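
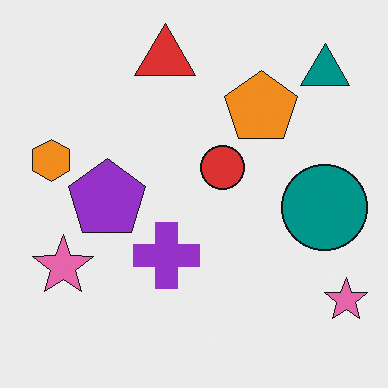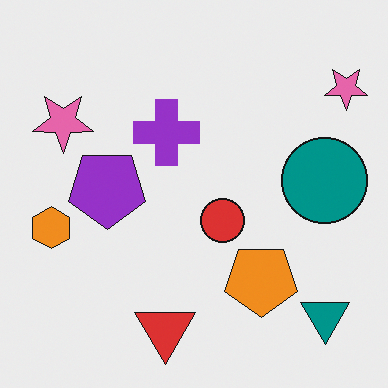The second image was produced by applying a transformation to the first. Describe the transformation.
Flipped vertically (top ↔ bottom).

The red triangle is in the top of the first image and the bottom of the second — shapes on opposite sides of the horizontal midline have swapped in a mirror flip.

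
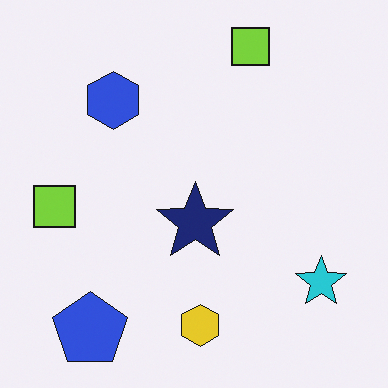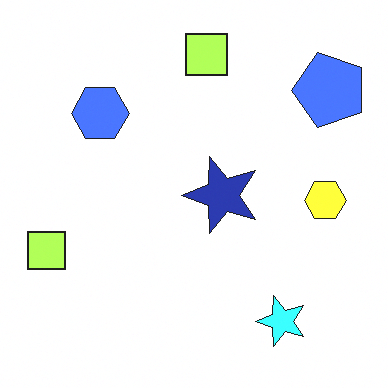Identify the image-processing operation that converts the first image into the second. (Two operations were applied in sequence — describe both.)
The transformation is: noticeably brightened, then transposed (reflected across the top-left ↔ bottom-right diagonal).

Every pixel — background and shapes alike — is uniformly brightened. Shapes have swapped their row and column positions — what was in the top-right is now in the bottom-left — a diagonal reflection.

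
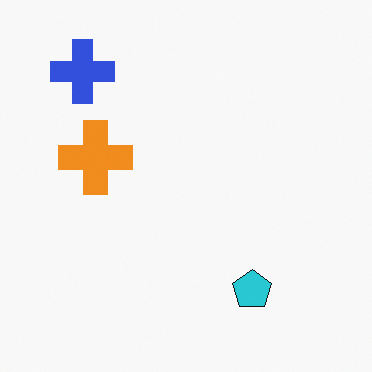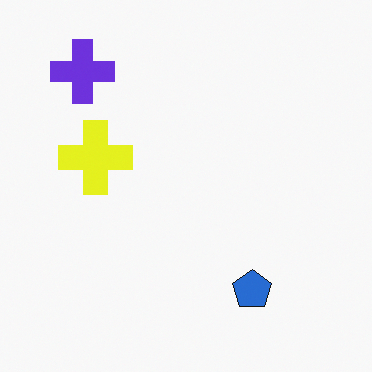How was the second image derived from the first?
The second image is the first hue-shifted slightly.

Every shape's color has rotated by the same amount around the hue wheel — a uniform hue shift.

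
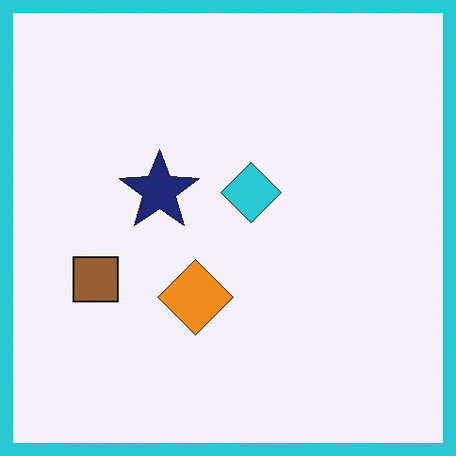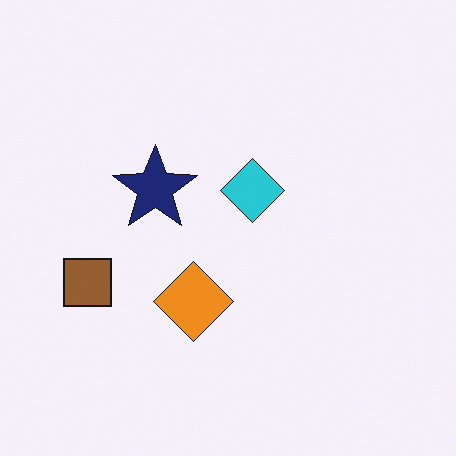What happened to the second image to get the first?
The transformation is: framed with a cyan border.

A solid cyan frame runs around the edge of the first image, with the content slightly shrunk inside it.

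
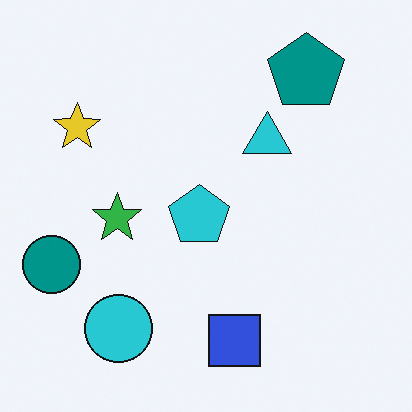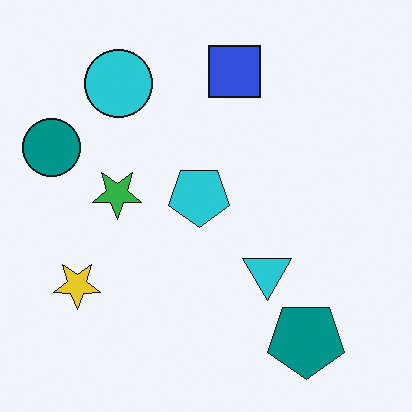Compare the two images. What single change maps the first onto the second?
It was flipped vertically (top ↔ bottom).

The teal pentagon is in the top-right of the first image and the bottom-right of the second — shapes on opposite sides of the horizontal midline have swapped in a mirror flip.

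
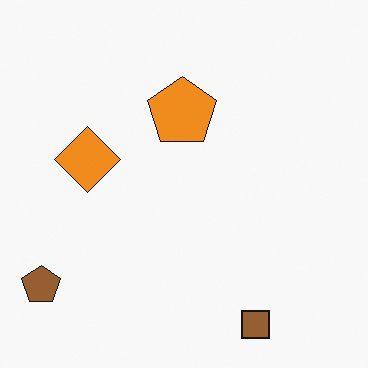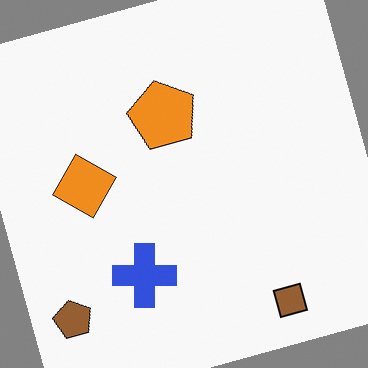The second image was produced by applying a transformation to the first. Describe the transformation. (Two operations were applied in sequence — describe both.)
The image was rotated counter-clockwise by a moderate amount, then overlaid with an additional blue cross.

Every shape is tilted by the same angle and the image corners show triangular fill wedges — a whole-image rotation by a non-right angle. A blue cross appears in the second image that is absent from the first.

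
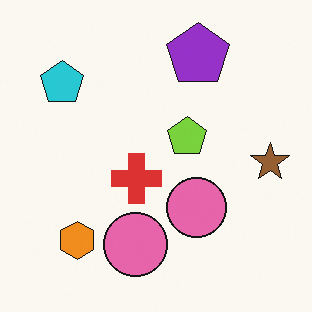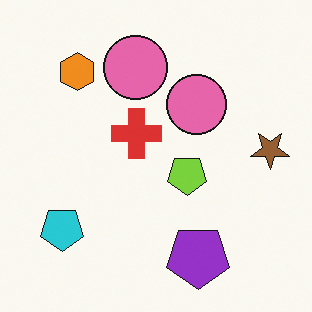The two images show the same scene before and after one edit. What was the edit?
Flipped vertically (top ↔ bottom).

The purple pentagon is in the top of the first image and the bottom of the second — shapes on opposite sides of the horizontal midline have swapped in a mirror flip.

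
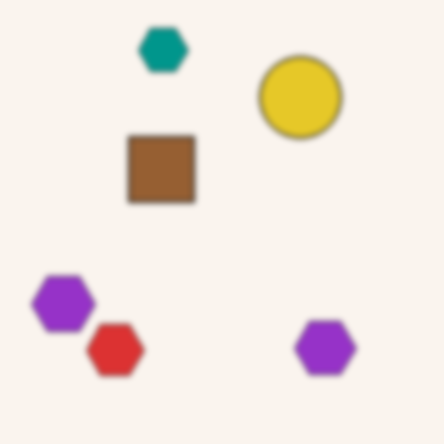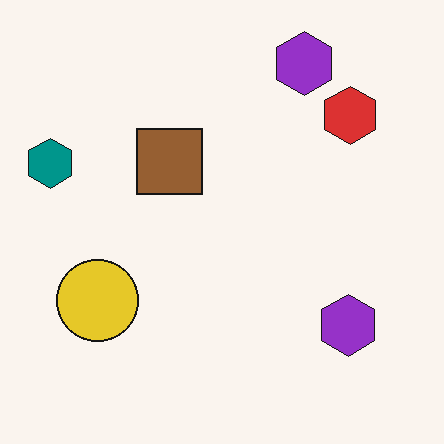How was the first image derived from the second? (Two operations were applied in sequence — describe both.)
This is the original image noticeably gaussian-blurred, then transposed (reflected across the top-left ↔ bottom-right diagonal).

Shape edges and outlines are uniformly softened across the whole image. Shapes have swapped their row and column positions — what was in the top-right is now in the bottom-left — a diagonal reflection.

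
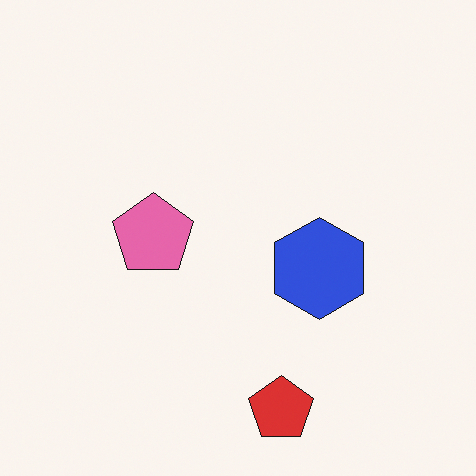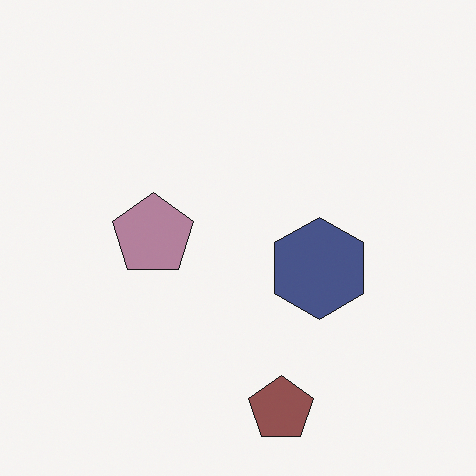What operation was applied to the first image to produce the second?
The image was made much more muted (saturation change).

All colors are more muted and greyish — a global saturation change.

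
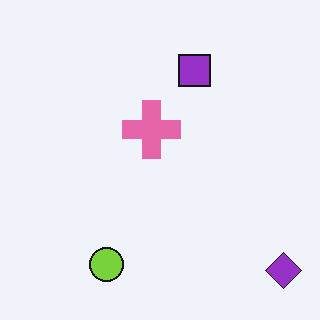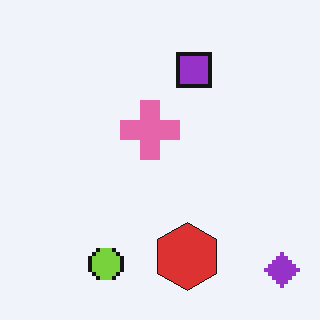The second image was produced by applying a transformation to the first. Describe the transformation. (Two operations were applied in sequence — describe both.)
This is the original image lightly pixelated (a mild mosaic effect), then overlaid with an additional red hexagon.

Shapes are reduced to large square blocks; fine edges and outlines are lost — a downscale-then-upscale (mosaic) effect. A red hexagon appears in the second image that is absent from the first.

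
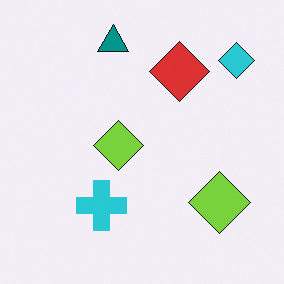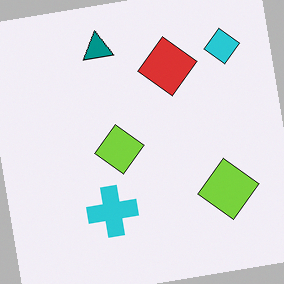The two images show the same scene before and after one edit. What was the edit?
The second image is the first rotated counter-clockwise by a few degrees.

Every shape is tilted by the same angle and the image corners show triangular fill wedges — a whole-image rotation by a non-right angle.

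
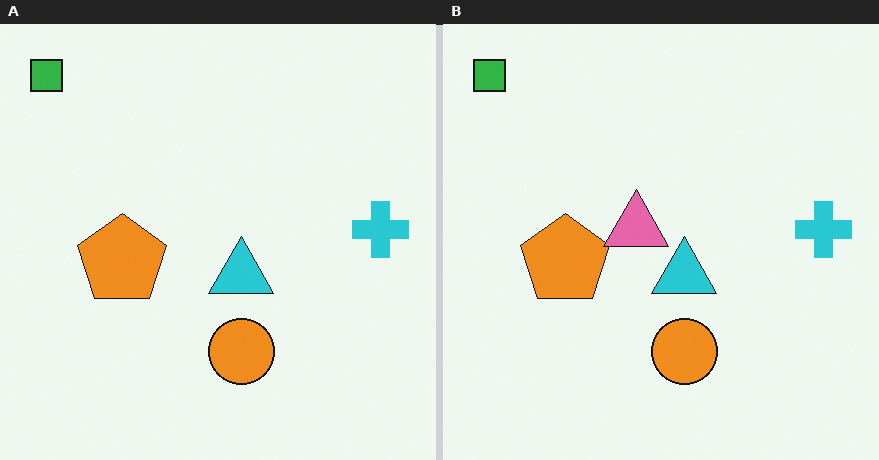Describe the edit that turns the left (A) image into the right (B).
The image was overlaid with an additional pink triangle.

A pink triangle appears in the right (B) image that is absent from the left (A).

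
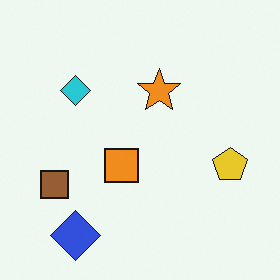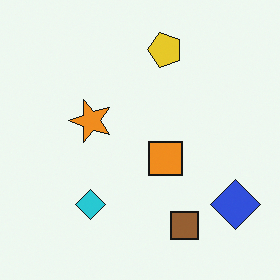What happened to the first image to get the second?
The image was rotated 90° counter-clockwise.

The blue diamond sits in the bottom-left of the first image and the bottom-right of the second — consistent with a whole-image 90° counter-clockwise rotation.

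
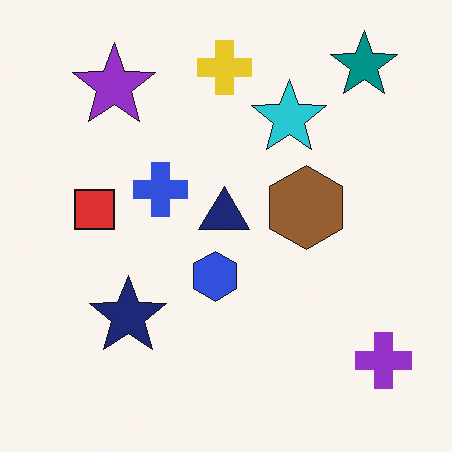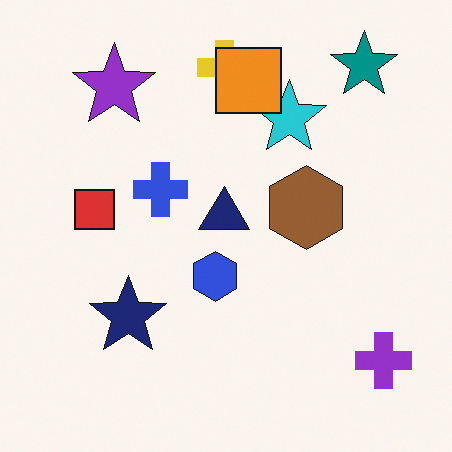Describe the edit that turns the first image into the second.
The second image is the first overlaid with an additional orange square.

An orange square appears in the second image that is absent from the first.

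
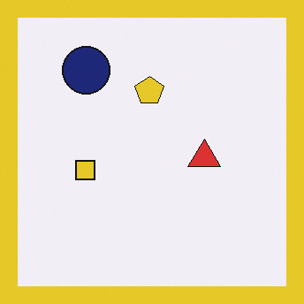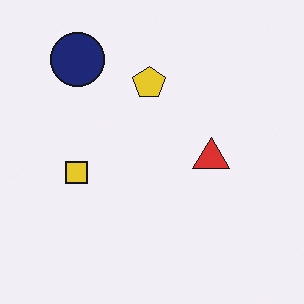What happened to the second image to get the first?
This is the original image framed with a yellow border.

A solid yellow frame runs around the edge of the first image, with the content slightly shrunk inside it.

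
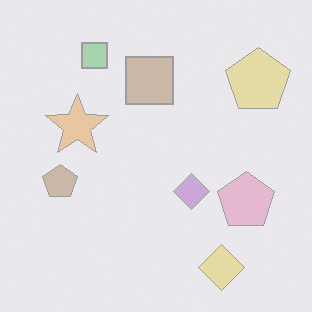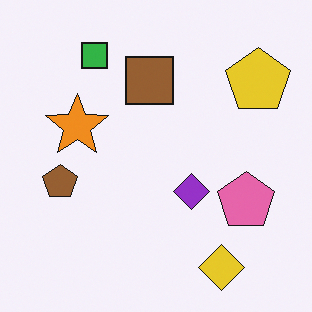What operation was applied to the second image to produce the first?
This is the original image washed out (contrast reduced).

Tones are pushed toward mid-grey across the whole image — a global contrast change.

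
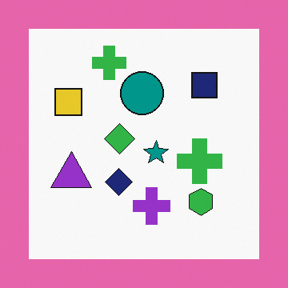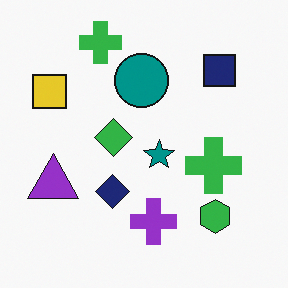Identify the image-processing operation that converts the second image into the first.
This is the original image framed with a pink border.

A solid pink frame runs around the edge of the first image, with the content slightly shrunk inside it.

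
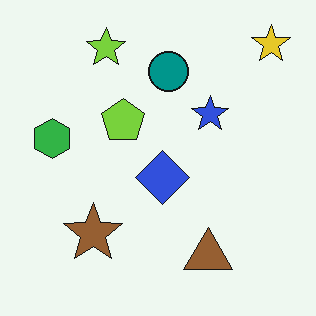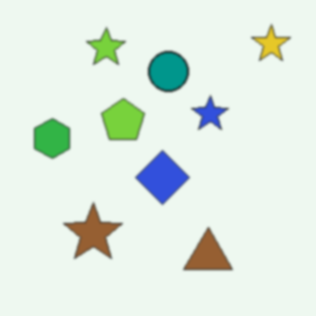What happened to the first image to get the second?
Given a subtle gaussian blur.

Shape edges and outlines are uniformly softened across the whole image.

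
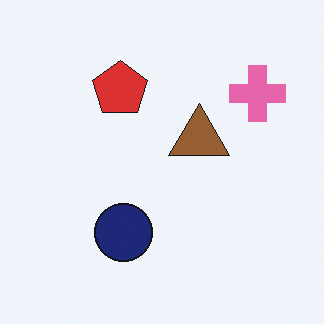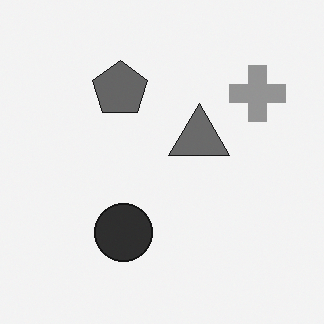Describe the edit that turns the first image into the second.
This is the original image converted to grayscale.

All color is removed — every shape is now a shade of grey.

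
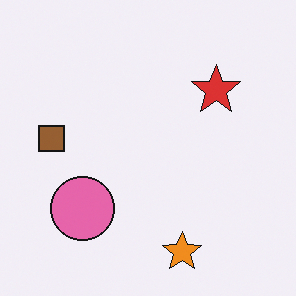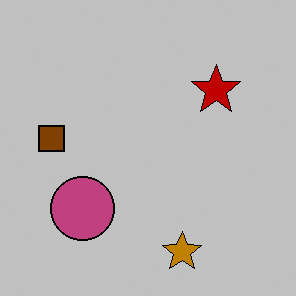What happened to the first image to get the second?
The second image is the first heavily posterized to just a handful of flat colors.

Each flat color has snapped to a coarser quantized level — most visibly, the near-white background has dropped to a flat grey.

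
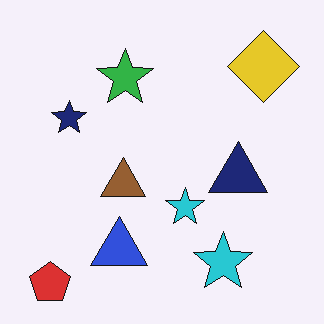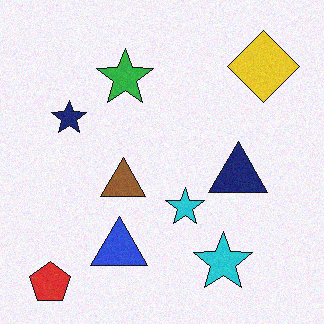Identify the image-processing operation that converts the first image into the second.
This is the original image degraded with light additive noise.

Random speckle covers the whole image, including the flat background.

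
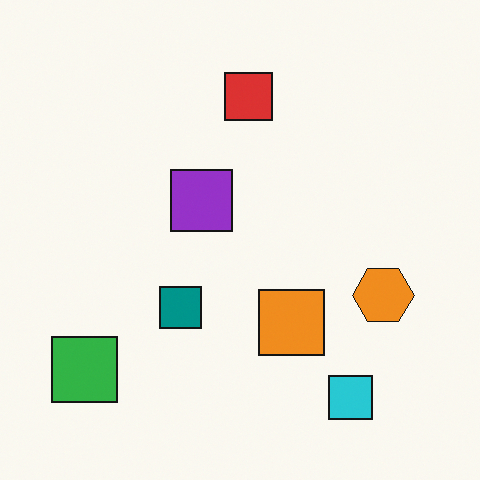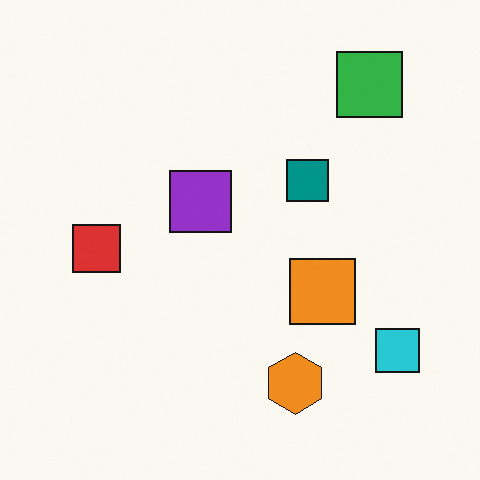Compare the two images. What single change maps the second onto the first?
Transposed (reflected across the top-left ↔ bottom-right diagonal).

Shapes have swapped their row and column positions — what was in the top-right is now in the bottom-left — a diagonal reflection.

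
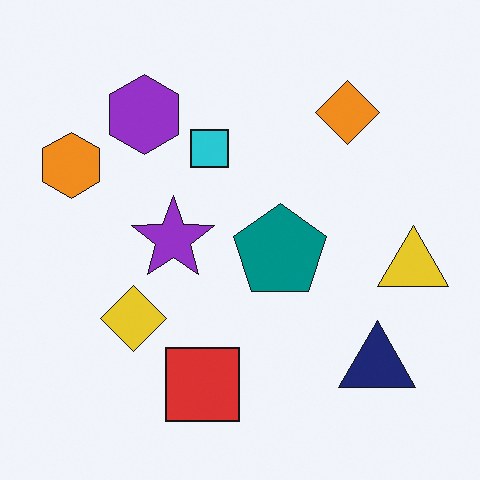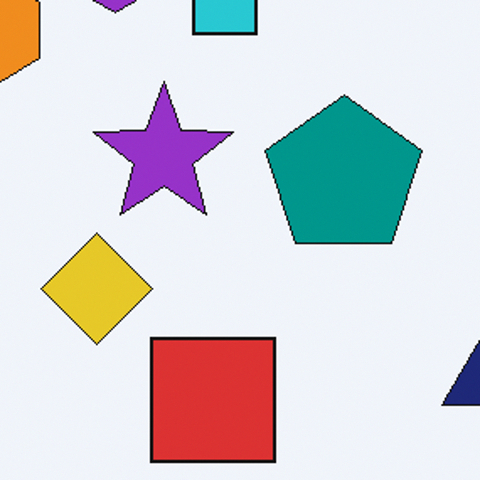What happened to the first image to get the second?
The transformation is: cropped tightly and scaled back up.

The visible shapes are larger and the field of view is narrower; shapes near the original edges may be partly or wholly outside the frame — a crop-and-rescale.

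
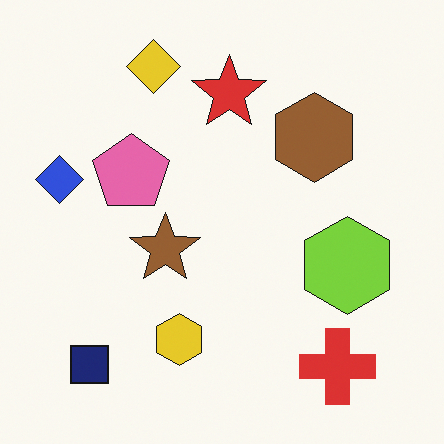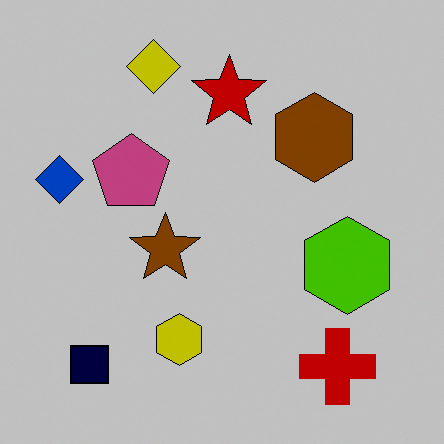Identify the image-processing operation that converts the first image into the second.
Aggressively posterized.

Each flat color has snapped to a coarser quantized level — most visibly, the near-white background has dropped to a flat grey.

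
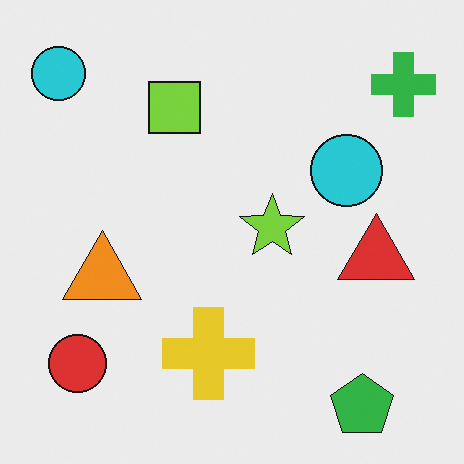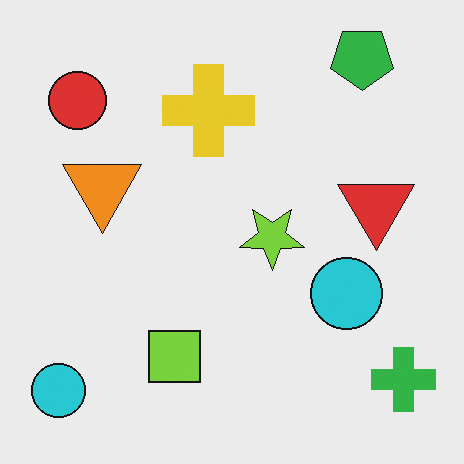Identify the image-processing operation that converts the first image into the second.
It was flipped vertically (top ↔ bottom).

The green pentagon is in the bottom-right of the first image and the top-right of the second — shapes on opposite sides of the horizontal midline have swapped in a mirror flip.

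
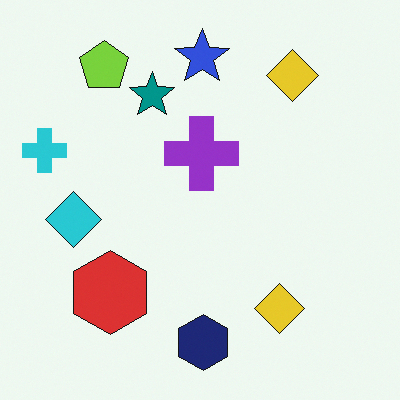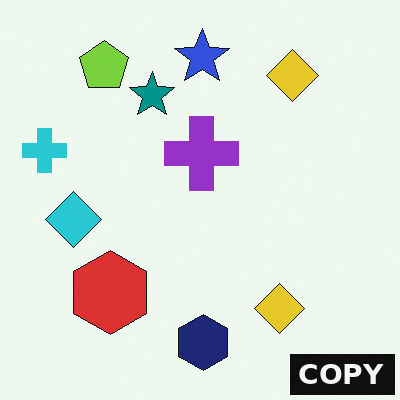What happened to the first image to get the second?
It was watermarked with the text "COPY" in the lower-right corner.

A dark label reading "COPY" appears in the lower-right corner.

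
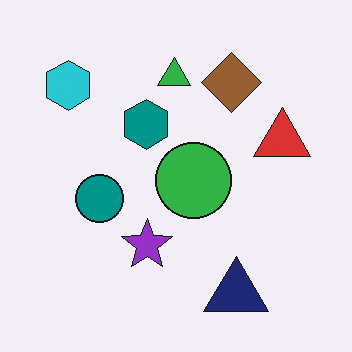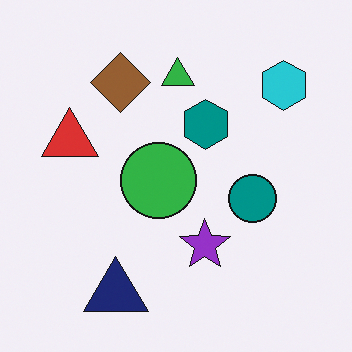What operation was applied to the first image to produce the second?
The image was flipped horizontally (left ↔ right).

The cyan hexagon is in the top-left of the first image and the top-right of the second — shapes on opposite sides of the vertical midline have swapped in a mirror flip.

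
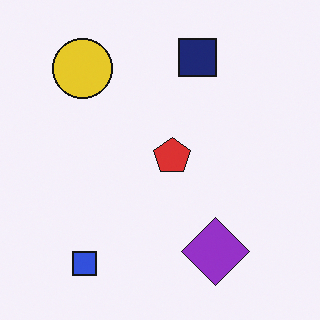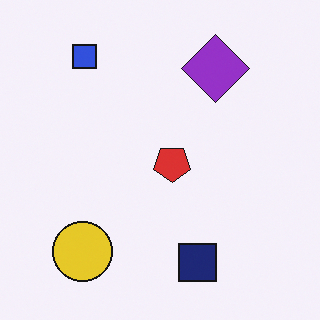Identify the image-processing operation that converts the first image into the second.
It was flipped vertically (top ↔ bottom).

The blue square is in the bottom-left of the first image and the top-left of the second — shapes on opposite sides of the horizontal midline have swapped in a mirror flip.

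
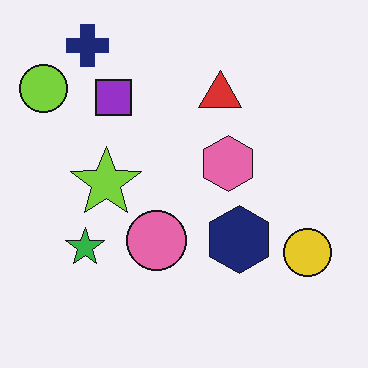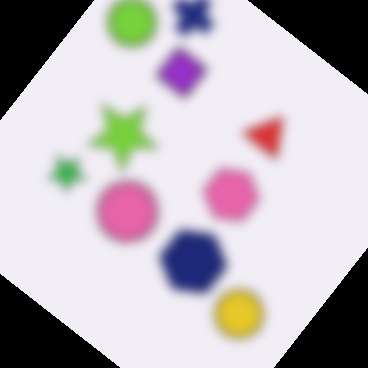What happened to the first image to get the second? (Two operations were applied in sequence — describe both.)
It was strongly gaussian-blurred, then rotated clockwise by a large amount — several tens of degrees.

Shape edges and outlines are uniformly softened across the whole image. Every shape is tilted by the same angle and the image corners show triangular fill wedges — a whole-image rotation by a non-right angle.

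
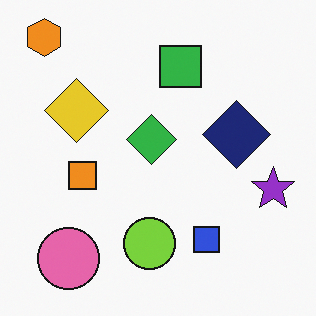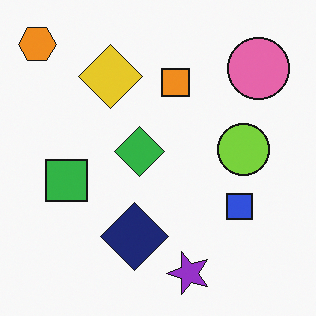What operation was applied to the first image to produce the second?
It was transposed (reflected across the top-left ↔ bottom-right diagonal).

Shapes have swapped their row and column positions — what was in the top-right is now in the bottom-left — a diagonal reflection.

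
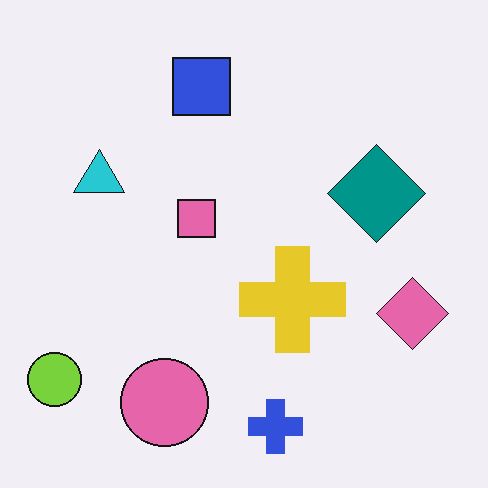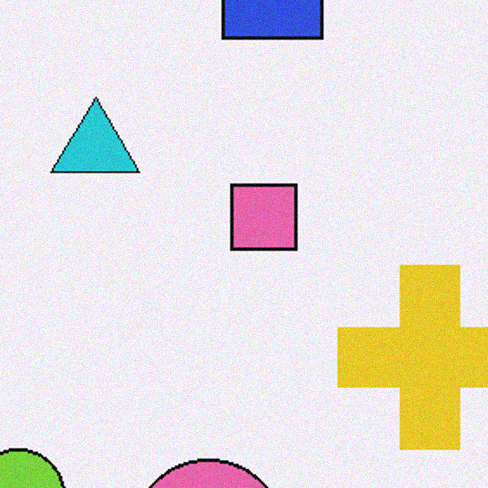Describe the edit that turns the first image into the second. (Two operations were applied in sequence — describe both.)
The image was cropped to a noticeably smaller region and rescaled, then degraded with subtle gaussian noise.

The visible shapes are larger and the field of view is narrower; shapes near the original edges may be partly or wholly outside the frame — a crop-and-rescale. Random speckle covers the whole image, including the flat background.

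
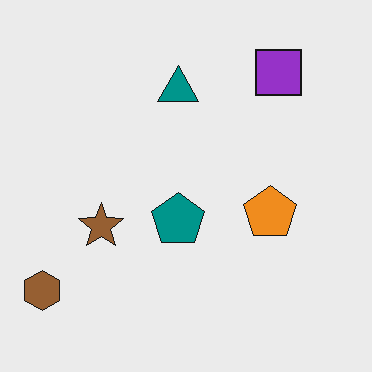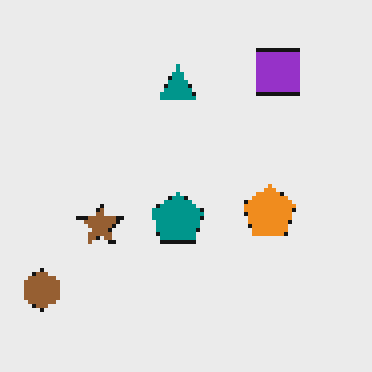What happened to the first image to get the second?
The transformation is: mildly pixelated.

Shapes are reduced to large square blocks; fine edges and outlines are lost — a downscale-then-upscale (mosaic) effect.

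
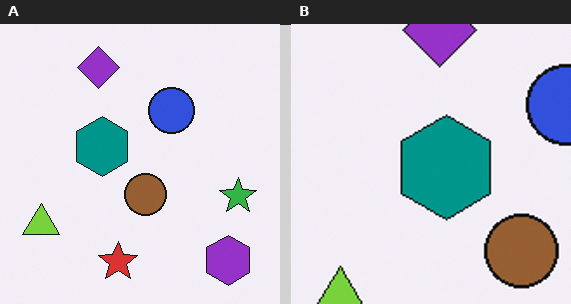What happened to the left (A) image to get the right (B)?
The right (B) image is the left (A) cropped to a noticeably smaller region and rescaled.

The visible shapes are larger and the field of view is narrower; shapes near the original edges may be partly or wholly outside the frame — a crop-and-rescale.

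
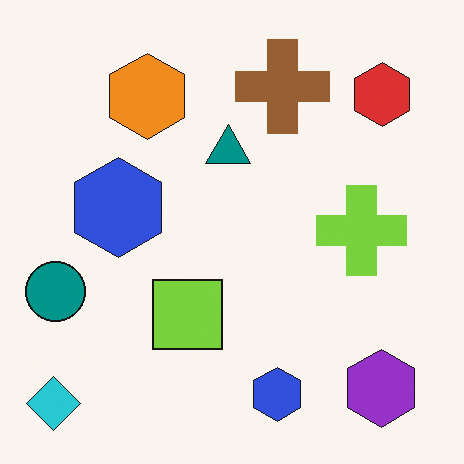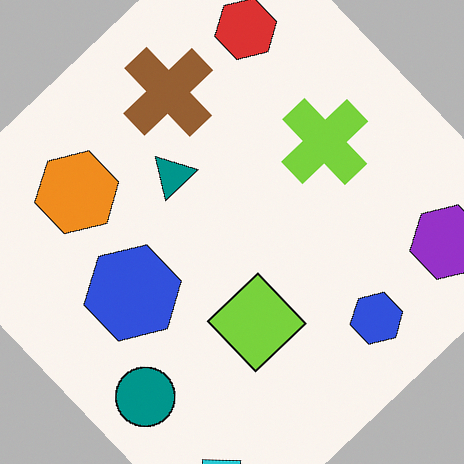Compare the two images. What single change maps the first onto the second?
The second image is the first rotated counter-clockwise by a large amount — several tens of degrees.

Every shape is tilted by the same angle and the image corners show triangular fill wedges — a whole-image rotation by a non-right angle.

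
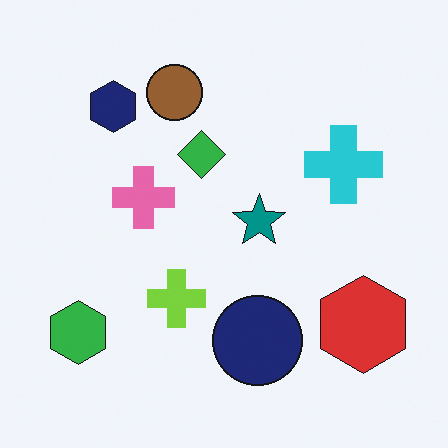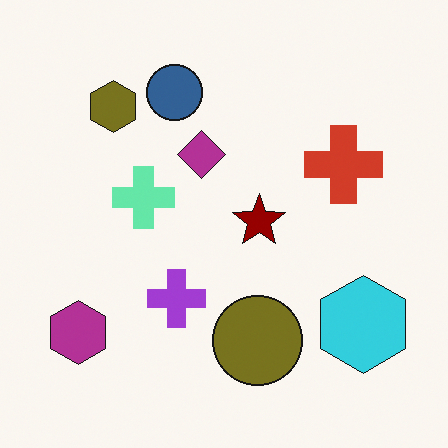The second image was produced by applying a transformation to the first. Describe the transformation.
The second image is the first hue-shifted by a large amount.

Every shape's color has rotated by the same amount around the hue wheel — a uniform hue shift.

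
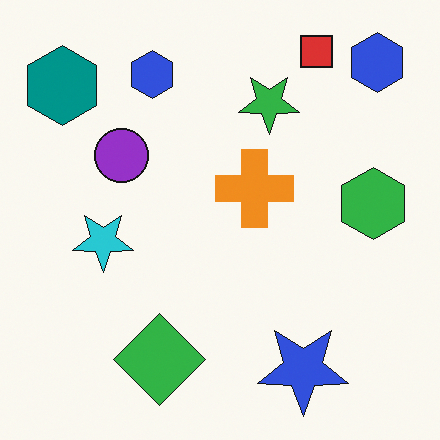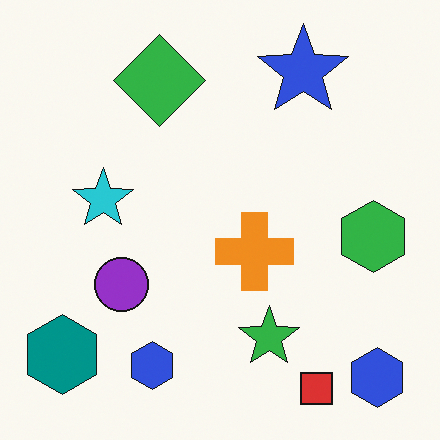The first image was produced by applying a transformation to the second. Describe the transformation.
This is the original image flipped vertically (top ↔ bottom).

The red square is in the bottom-right of the second image and the top-right of the first — shapes on opposite sides of the horizontal midline have swapped in a mirror flip.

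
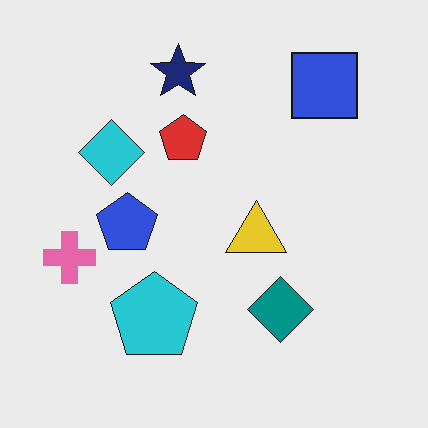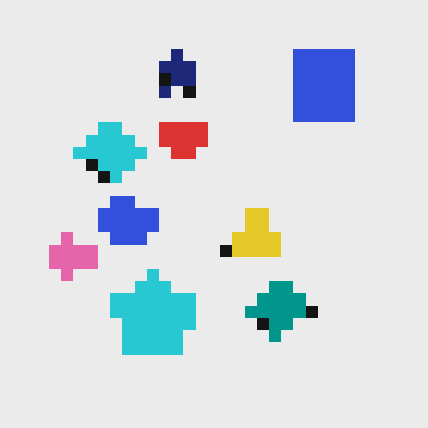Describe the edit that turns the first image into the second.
The second image is the first heavily pixelated into large blocks.

Shapes are reduced to large square blocks; fine edges and outlines are lost — a downscale-then-upscale (mosaic) effect.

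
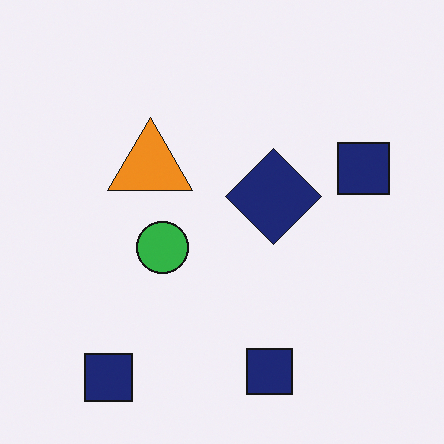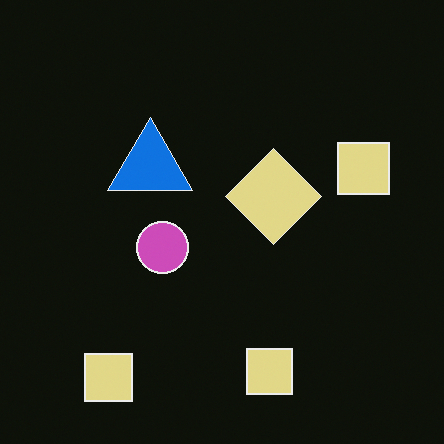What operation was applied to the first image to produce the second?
Color-inverted (negative).

The light background has become dark and every shape's color is its complement — a photographic negative.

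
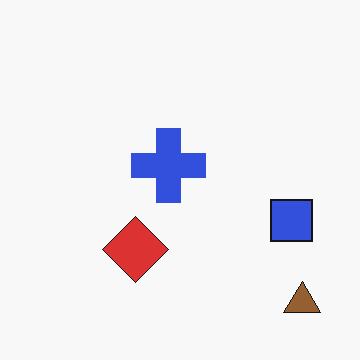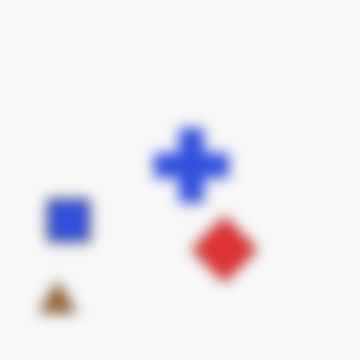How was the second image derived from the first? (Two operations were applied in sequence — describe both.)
This is the original image flipped horizontally (left ↔ right), then strongly gaussian-blurred.

The brown triangle is in the bottom-right of the first image and the bottom-left of the second — shapes on opposite sides of the vertical midline have swapped in a mirror flip. Shape edges and outlines are uniformly softened across the whole image.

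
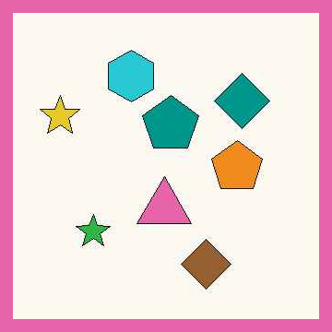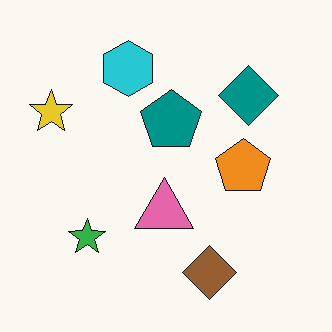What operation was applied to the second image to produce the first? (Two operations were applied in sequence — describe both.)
This is the original image JPEG-compressed with visible artifacts, then framed with a pink border.

Blocky 8×8 compression artifacts appear around shape edges and the flat background shows ringing — characteristic JPEG degradation. A solid pink frame runs around the edge of the first image, with the content slightly shrunk inside it.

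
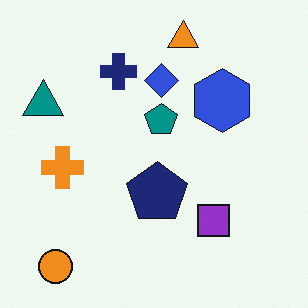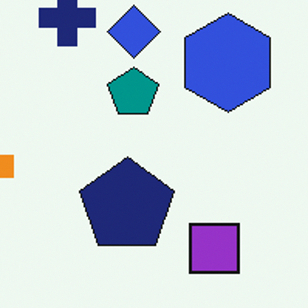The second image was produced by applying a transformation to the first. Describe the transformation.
This is the original image cropped slightly and scaled back up.

The visible shapes are larger and the field of view is narrower; shapes near the original edges may be partly or wholly outside the frame — a crop-and-rescale.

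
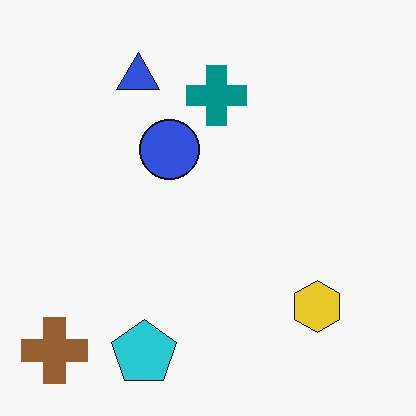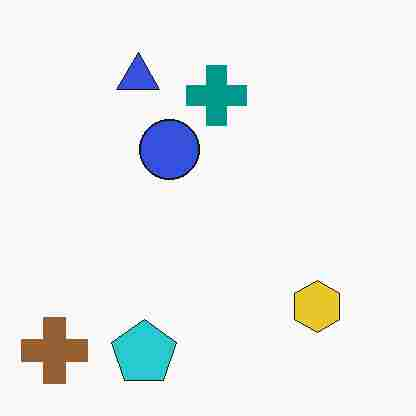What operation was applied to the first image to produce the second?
The second image is the first degraded with heavy JPEG compression.

Blocky 8×8 compression artifacts appear around shape edges and the flat background shows ringing — characteristic JPEG degradation.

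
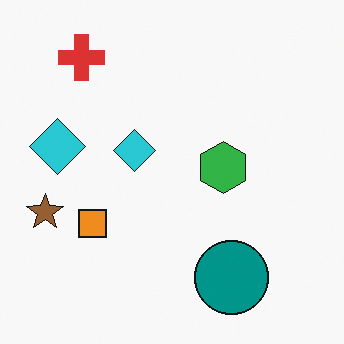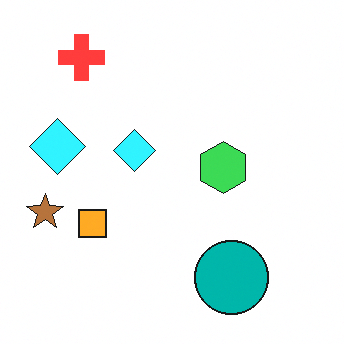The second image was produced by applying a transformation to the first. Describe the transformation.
It was slightly brightened.

Every pixel — background and shapes alike — is uniformly brightened.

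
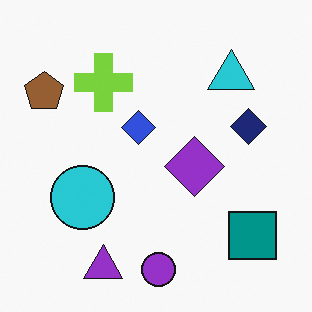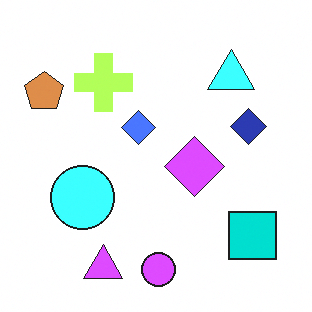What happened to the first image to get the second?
This is the original image noticeably brightened.

Every pixel — background and shapes alike — is uniformly brightened.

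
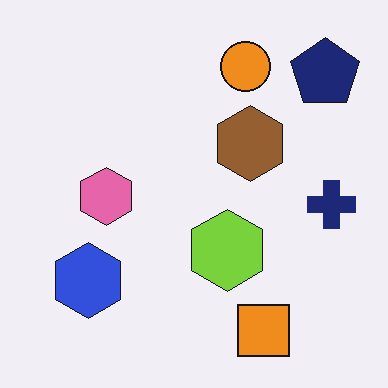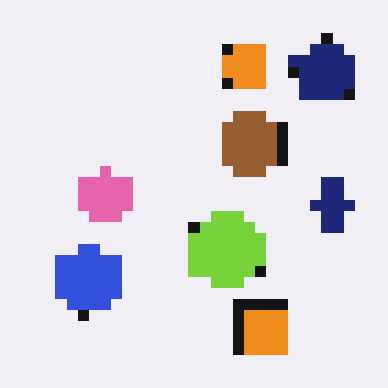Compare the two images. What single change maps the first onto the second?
The second image is the first coarsely pixelated.

Shapes are reduced to large square blocks; fine edges and outlines are lost — a downscale-then-upscale (mosaic) effect.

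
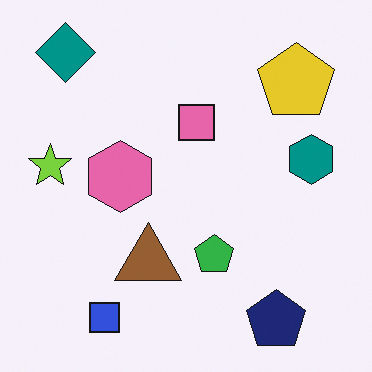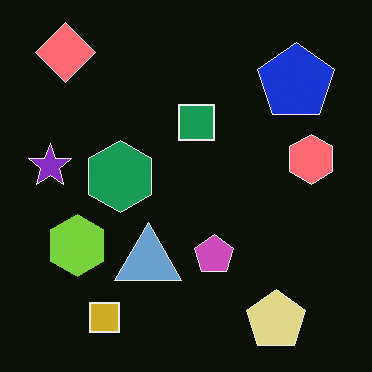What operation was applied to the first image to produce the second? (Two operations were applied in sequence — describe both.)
The transformation is: color-inverted (negative), then overlaid with an additional lime hexagon.

The light background has become dark and every shape's color is its complement — a photographic negative. A lime hexagon appears in the second image that is absent from the first.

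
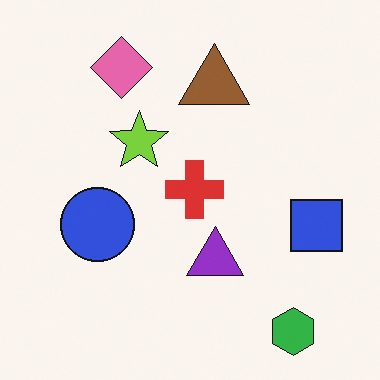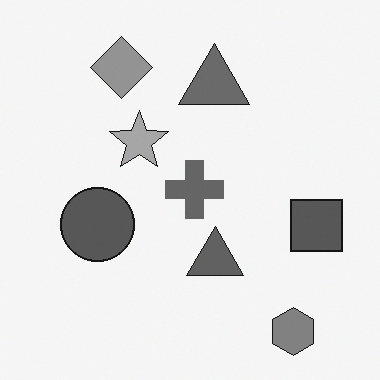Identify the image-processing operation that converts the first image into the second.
Converted to grayscale.

All color is removed — every shape is now a shade of grey.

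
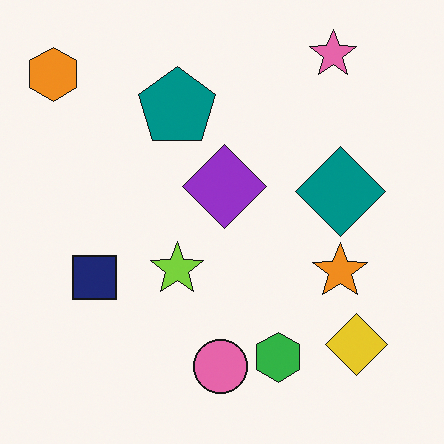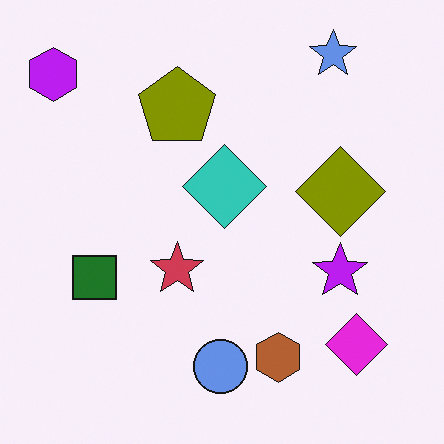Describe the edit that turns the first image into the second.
The second image is the first hue-shifted by a large amount.

Every shape's color has rotated by the same amount around the hue wheel — a uniform hue shift.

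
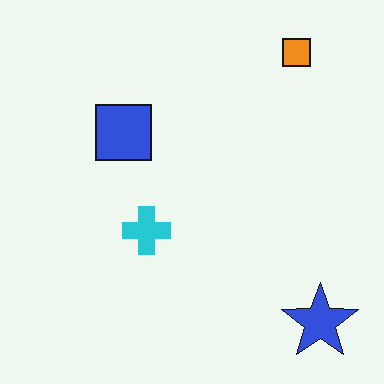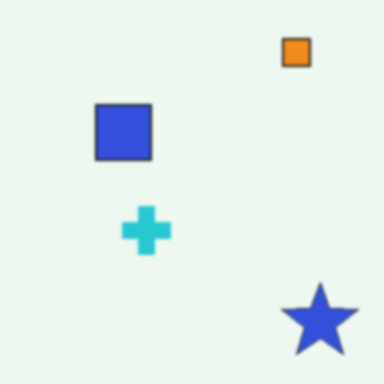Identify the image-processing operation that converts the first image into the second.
The transformation is: slightly softened.

Shape edges and outlines are uniformly softened across the whole image.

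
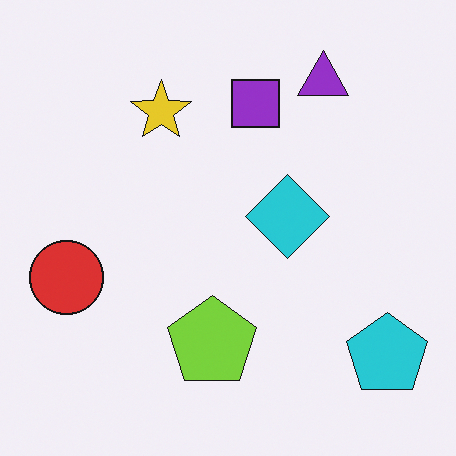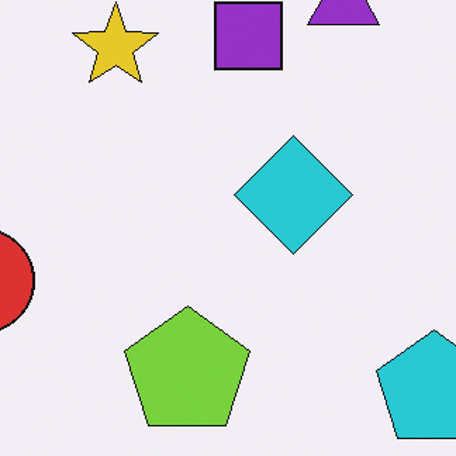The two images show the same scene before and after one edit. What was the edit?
The transformation is: cropped to a modestly smaller region and rescaled.

The visible shapes are larger and the field of view is narrower; shapes near the original edges may be partly or wholly outside the frame — a crop-and-rescale.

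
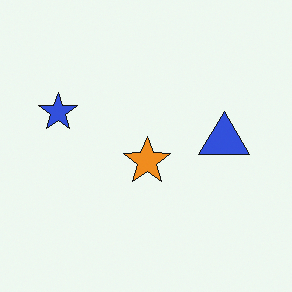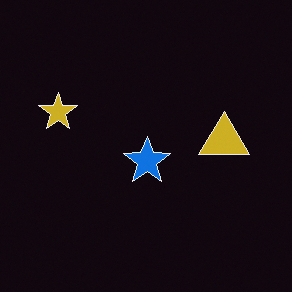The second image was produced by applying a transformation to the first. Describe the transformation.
Color-inverted (negative).

The light background has become dark and every shape's color is its complement — a photographic negative.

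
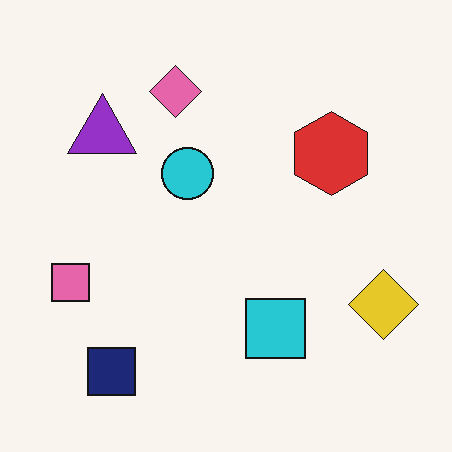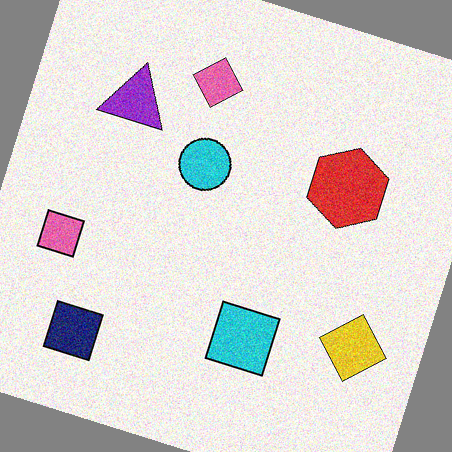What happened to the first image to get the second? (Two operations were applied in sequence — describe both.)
It was degraded with moderate additive noise, then rotated clockwise by a clearly visible amount.

Random speckle covers the whole image, including the flat background. Every shape is tilted by the same angle and the image corners show triangular fill wedges — a whole-image rotation by a non-right angle.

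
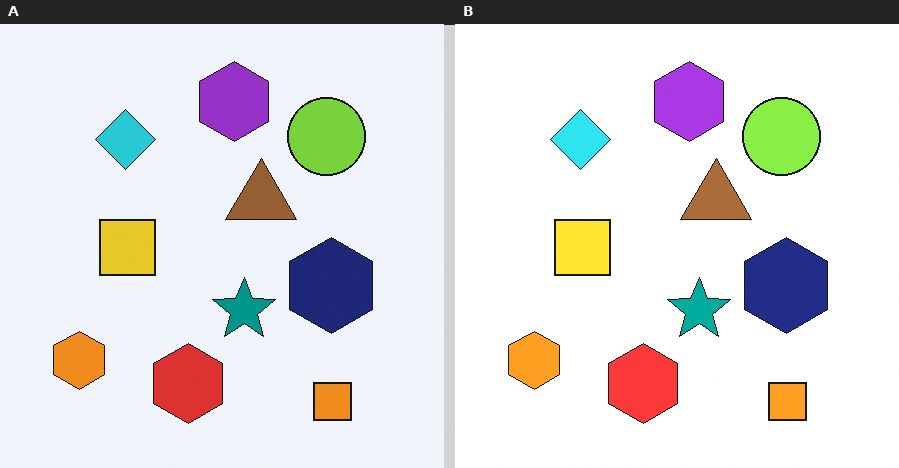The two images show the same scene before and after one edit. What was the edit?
The transformation is: slightly brightened.

Every pixel — background and shapes alike — is uniformly brightened.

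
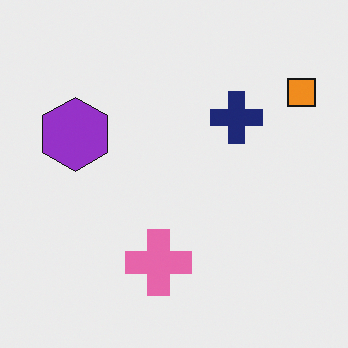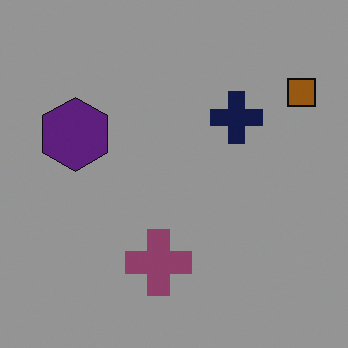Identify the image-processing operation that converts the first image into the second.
The second image is the first darkened a lot.

Every pixel — background and shapes alike — is uniformly darkened.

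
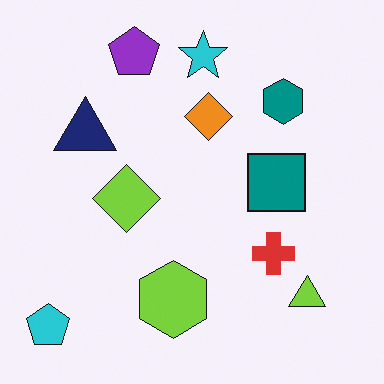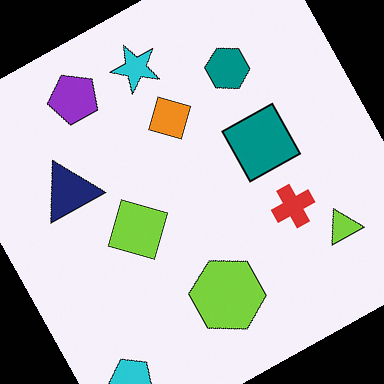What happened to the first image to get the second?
The transformation is: rotated counter-clockwise by a clearly visible amount.

Every shape is tilted by the same angle and the image corners show triangular fill wedges — a whole-image rotation by a non-right angle.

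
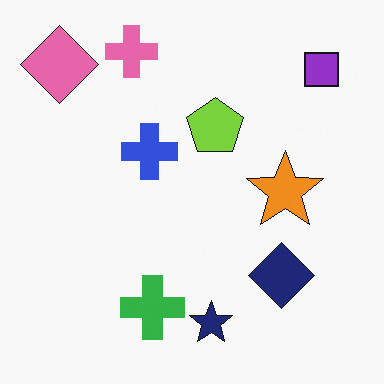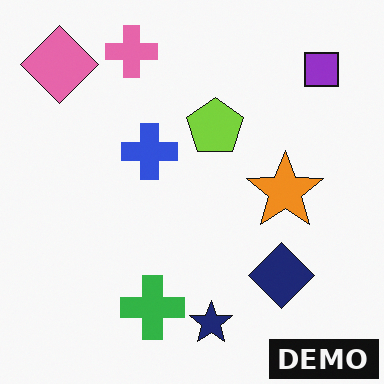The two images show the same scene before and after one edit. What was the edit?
The image was watermarked with the text "DEMO" in the lower-right corner.

A dark label reading "DEMO" appears in the lower-right corner.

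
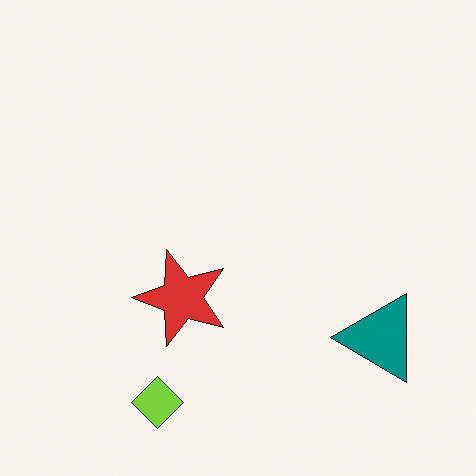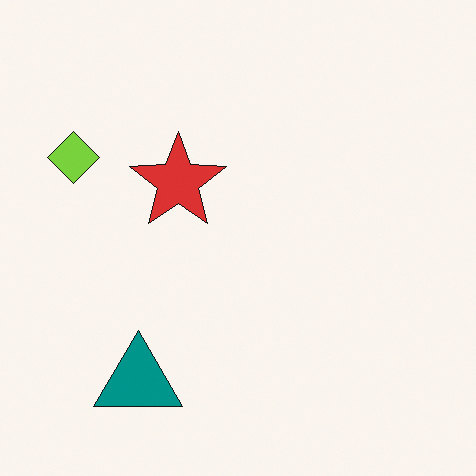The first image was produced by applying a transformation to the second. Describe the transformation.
Rotated 90° counter-clockwise.

The lime diamond sits in the top-left of the second image and the bottom-left of the first — consistent with a whole-image 90° counter-clockwise rotation.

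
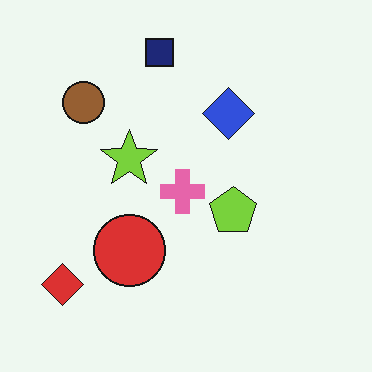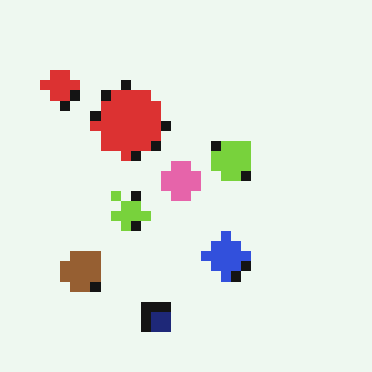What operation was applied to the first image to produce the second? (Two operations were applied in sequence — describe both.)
The transformation is: flipped vertically (top ↔ bottom), then heavily pixelated into large blocks.

The navy square is in the top of the first image and the bottom of the second — shapes on opposite sides of the horizontal midline have swapped in a mirror flip. Shapes are reduced to large square blocks; fine edges and outlines are lost — a downscale-then-upscale (mosaic) effect.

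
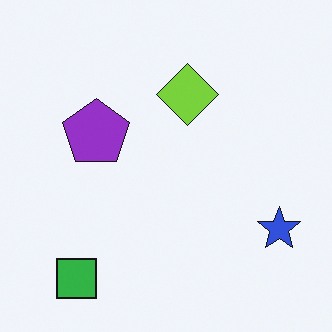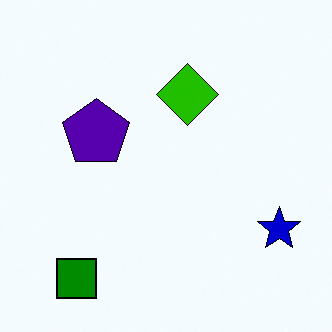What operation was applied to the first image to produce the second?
The transformation is: given much higher contrast.

Tones are pushed away from mid-grey across the whole image — a global contrast change.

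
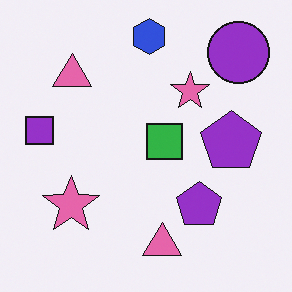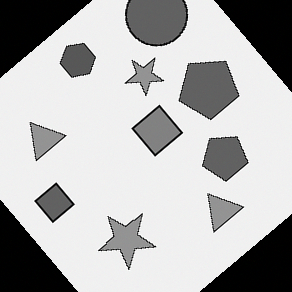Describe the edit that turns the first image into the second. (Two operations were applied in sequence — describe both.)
Rotated counter-clockwise by a large amount — several tens of degrees, then converted to grayscale.

Every shape is tilted by the same angle and the image corners show triangular fill wedges — a whole-image rotation by a non-right angle. All color is removed — every shape is now a shade of grey.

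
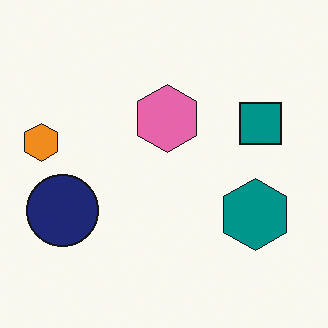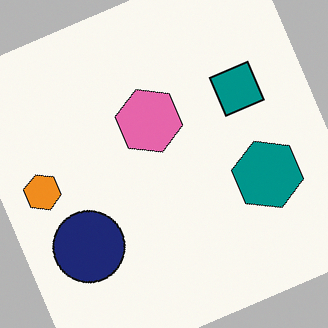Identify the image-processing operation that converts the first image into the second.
It was rotated counter-clockwise by a clearly visible amount.

Every shape is tilted by the same angle and the image corners show triangular fill wedges — a whole-image rotation by a non-right angle.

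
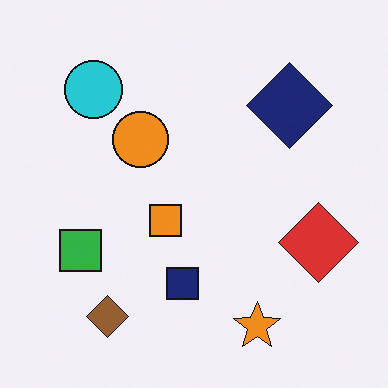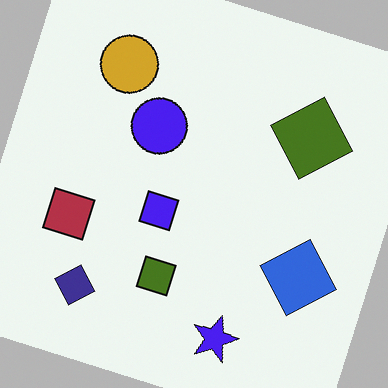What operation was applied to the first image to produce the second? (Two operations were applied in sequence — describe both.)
Rotated clockwise by a moderate amount, then hue-shifted by a large amount.

Every shape is tilted by the same angle and the image corners show triangular fill wedges — a whole-image rotation by a non-right angle. Every shape's color has rotated by the same amount around the hue wheel — a uniform hue shift.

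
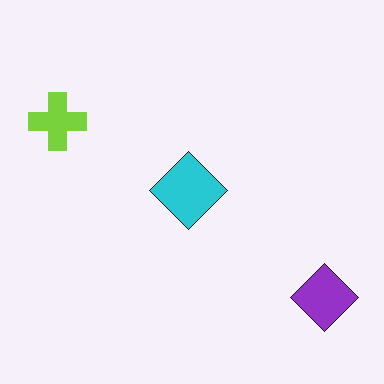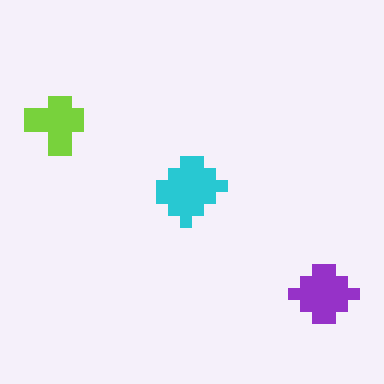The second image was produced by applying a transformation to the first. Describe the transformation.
The image was heavily pixelated into large blocks.

Shapes are reduced to large square blocks; fine edges and outlines are lost — a downscale-then-upscale (mosaic) effect.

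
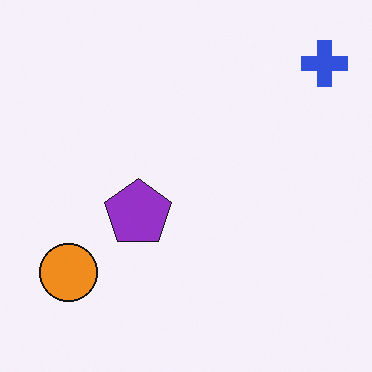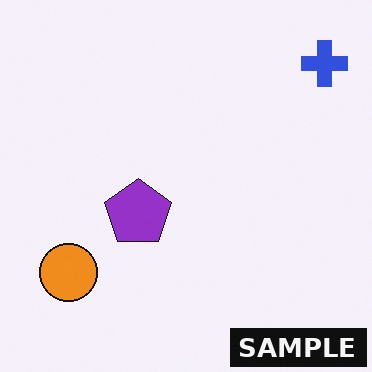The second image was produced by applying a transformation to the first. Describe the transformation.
It was watermarked with the text "SAMPLE" in the lower-right corner.

A dark label reading "SAMPLE" appears in the lower-right corner.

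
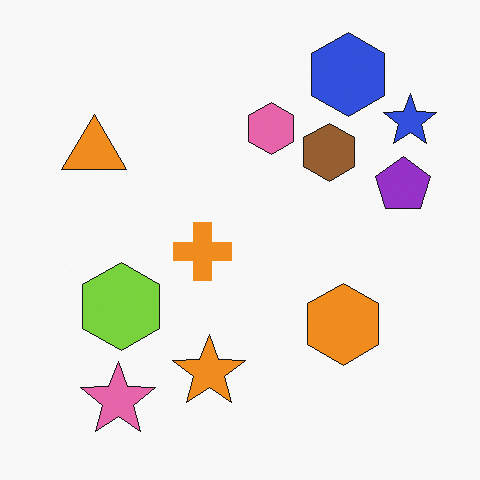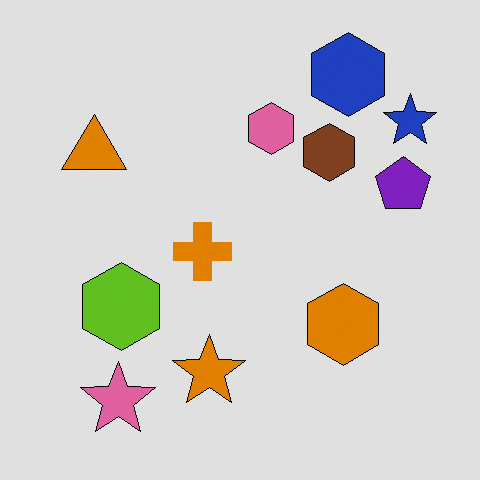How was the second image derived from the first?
The transformation is: moderately posterized.

Each flat color has snapped to a coarser quantized level — most visibly, the near-white background has dropped to a flat grey.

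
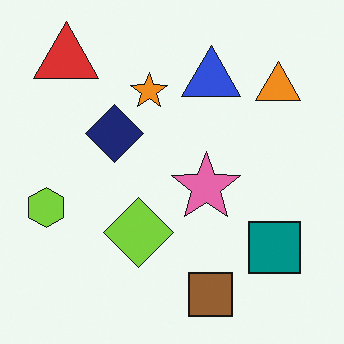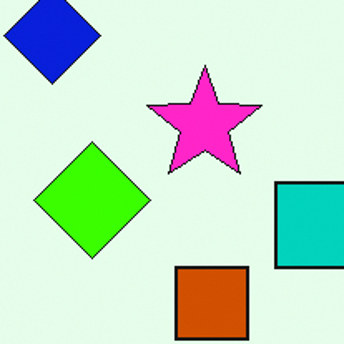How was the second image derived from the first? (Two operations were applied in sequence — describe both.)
It was made much more vivid (saturation change), then cropped tightly and scaled back up.

All colors are more vivid — a global saturation change. The visible shapes are larger and the field of view is narrower; shapes near the original edges may be partly or wholly outside the frame — a crop-and-rescale.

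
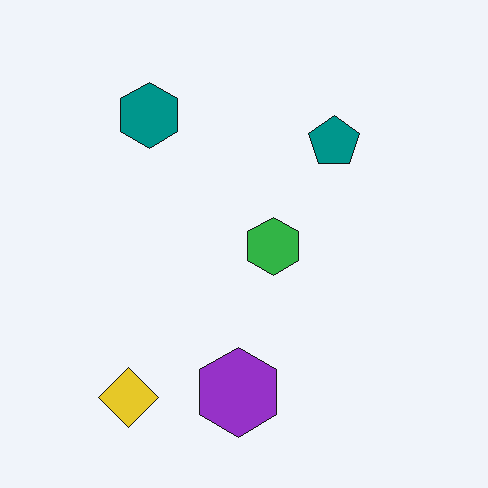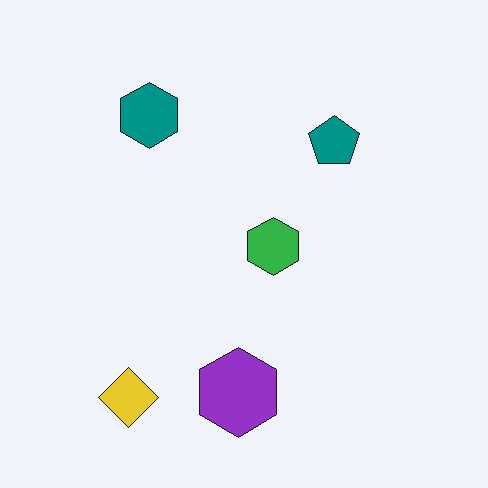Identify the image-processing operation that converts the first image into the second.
This is the original image given moderate JPEG compression.

Blocky 8×8 compression artifacts appear around shape edges and the flat background shows ringing — characteristic JPEG degradation.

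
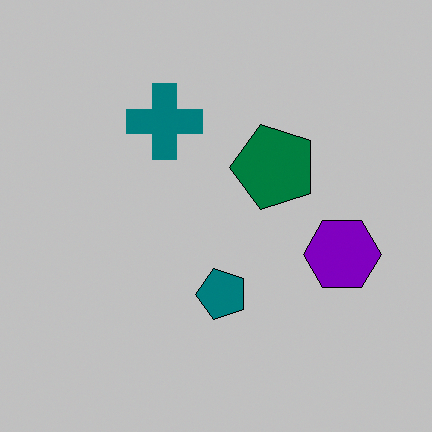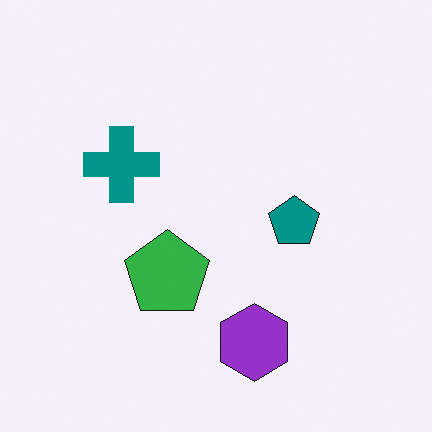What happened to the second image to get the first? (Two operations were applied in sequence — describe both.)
The image was transposed (reflected across the top-left ↔ bottom-right diagonal), then aggressively posterized.

Shapes have swapped their row and column positions — what was in the top-right is now in the bottom-left — a diagonal reflection. Each flat color has snapped to a coarser quantized level — most visibly, the near-white background has dropped to a flat grey.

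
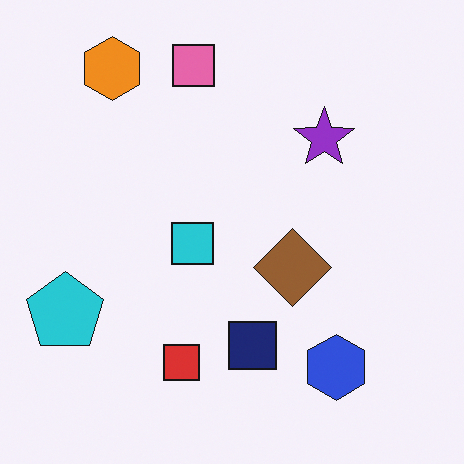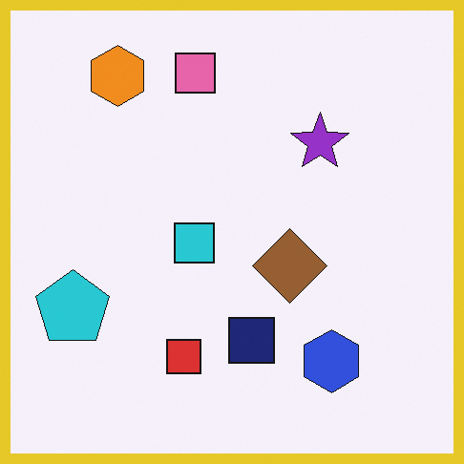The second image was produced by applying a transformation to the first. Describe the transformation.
The second image is the first framed with a yellow border.

A solid yellow frame runs around the edge of the second image, with the content slightly shrunk inside it.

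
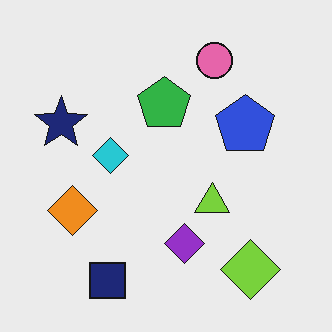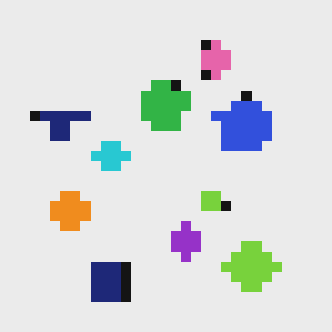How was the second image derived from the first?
The transformation is: heavily pixelated into large blocks.

Shapes are reduced to large square blocks; fine edges and outlines are lost — a downscale-then-upscale (mosaic) effect.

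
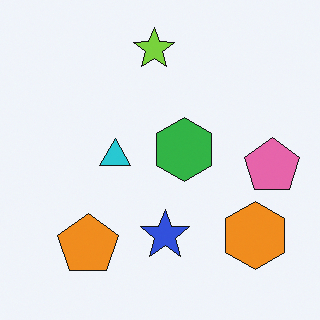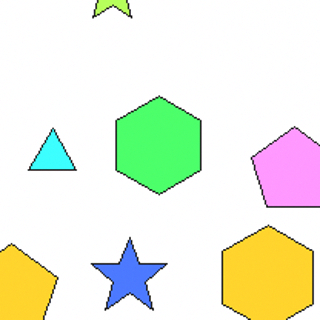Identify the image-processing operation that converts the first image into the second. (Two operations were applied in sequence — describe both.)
The transformation is: substantially brightened, then cropped to a modestly smaller region and rescaled.

Every pixel — background and shapes alike — is uniformly brightened. The visible shapes are larger and the field of view is narrower; shapes near the original edges may be partly or wholly outside the frame — a crop-and-rescale.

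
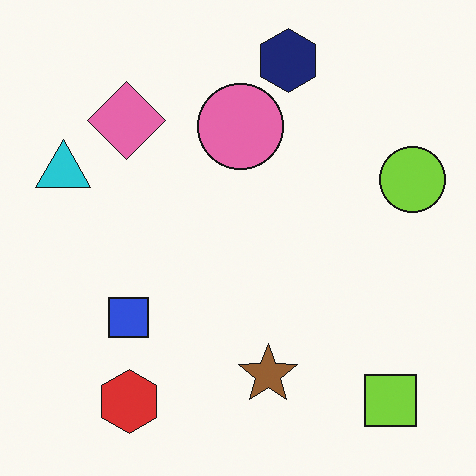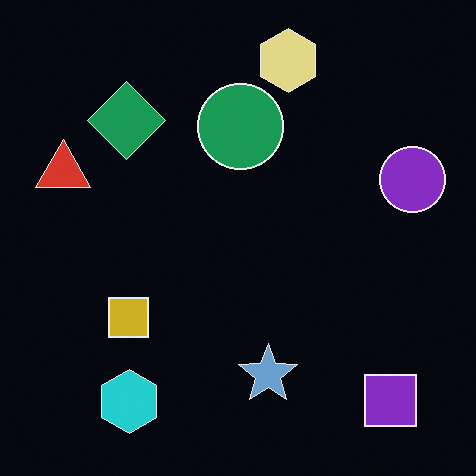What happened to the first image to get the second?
The image was color-inverted (negative).

The light background has become dark and every shape's color is its complement — a photographic negative.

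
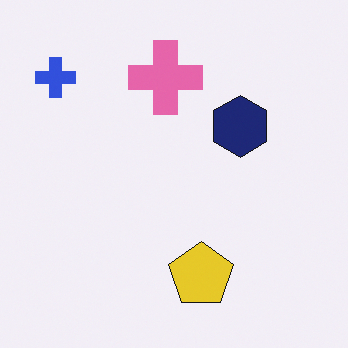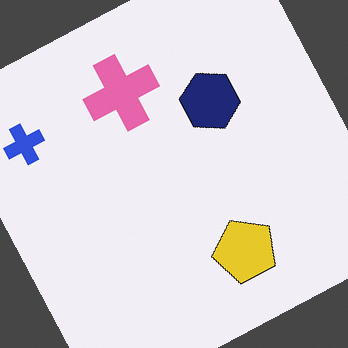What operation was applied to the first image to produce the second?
The image was rotated counter-clockwise by a moderate amount.

Every shape is tilted by the same angle and the image corners show triangular fill wedges — a whole-image rotation by a non-right angle.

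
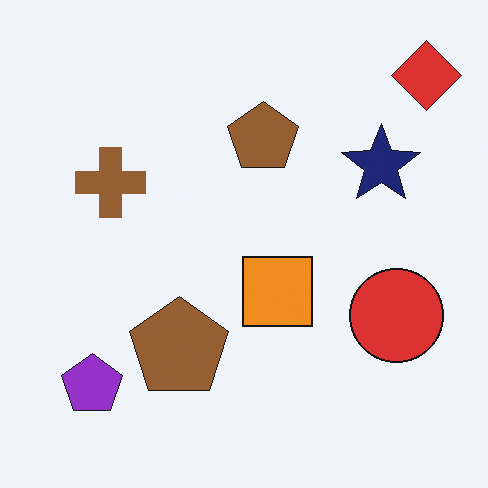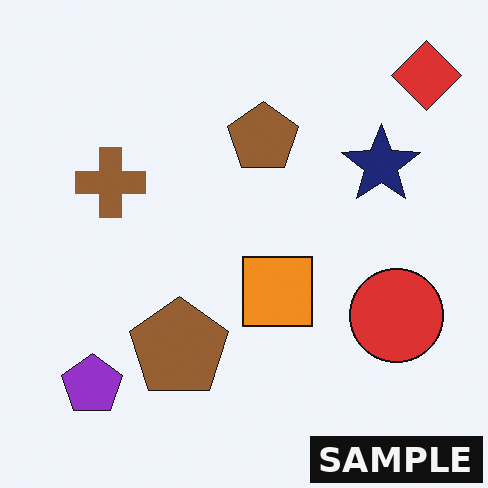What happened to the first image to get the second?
This is the original image watermarked with the text "SAMPLE" in the lower-right corner.

A dark label reading "SAMPLE" appears in the lower-right corner.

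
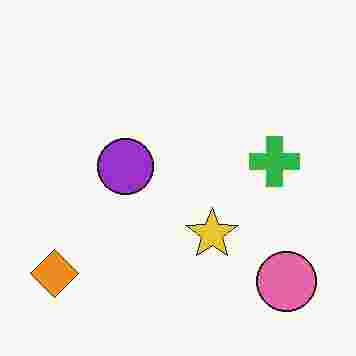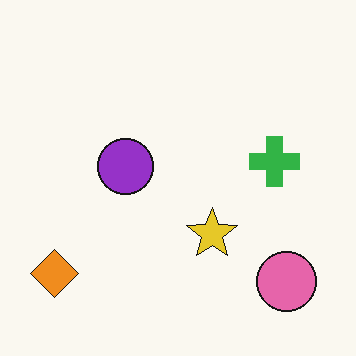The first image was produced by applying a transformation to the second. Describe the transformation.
Degraded with heavy JPEG compression.

Blocky 8×8 compression artifacts appear around shape edges and the flat background shows ringing — characteristic JPEG degradation.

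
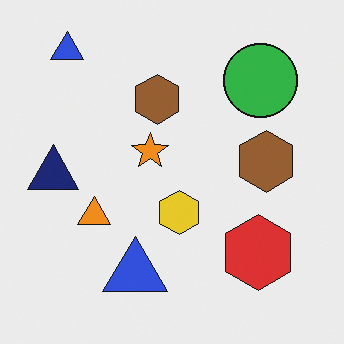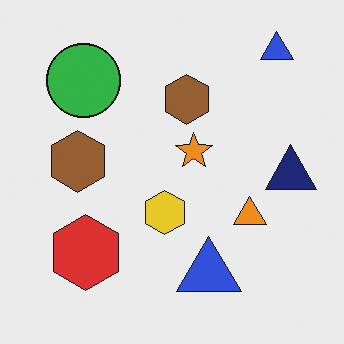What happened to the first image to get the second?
The image was flipped horizontally (left ↔ right).

The navy triangle is in the left of the first image and the right of the second — shapes on opposite sides of the vertical midline have swapped in a mirror flip.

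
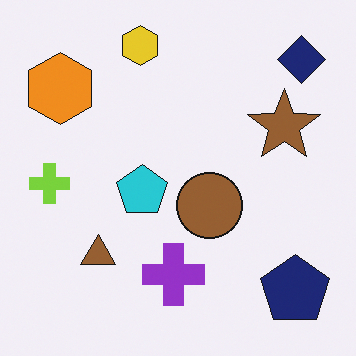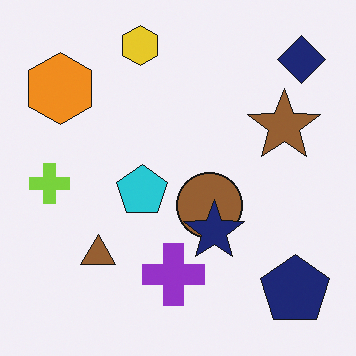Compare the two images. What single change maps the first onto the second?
The image was overlaid with an additional navy star.

A navy star appears in the second image that is absent from the first.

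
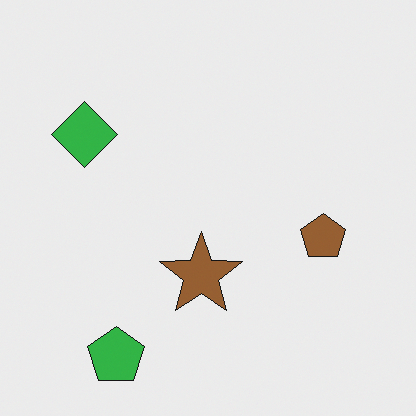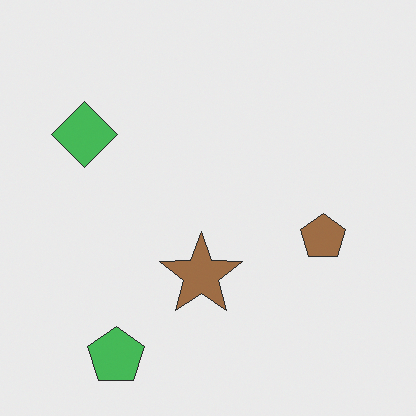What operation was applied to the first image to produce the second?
This is the original image given slightly reduced contrast.

Tones are pushed toward mid-grey across the whole image — a global contrast change.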